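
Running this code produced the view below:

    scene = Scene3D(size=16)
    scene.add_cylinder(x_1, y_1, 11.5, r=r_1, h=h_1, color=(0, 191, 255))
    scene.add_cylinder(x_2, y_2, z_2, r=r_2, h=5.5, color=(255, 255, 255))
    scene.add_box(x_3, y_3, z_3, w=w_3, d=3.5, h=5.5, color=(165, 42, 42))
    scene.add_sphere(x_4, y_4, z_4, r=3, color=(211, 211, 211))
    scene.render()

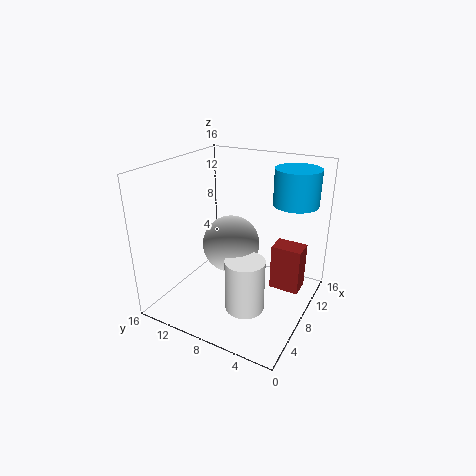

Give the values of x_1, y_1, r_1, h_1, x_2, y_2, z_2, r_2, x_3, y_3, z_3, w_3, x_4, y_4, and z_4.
x_1 = 12; y_1 = 3; r_1 = 2.5; h_1 = 4; x_2 = 4; y_2 = 5; z_2 = 2.5; r_2 = 2; x_3 = 10.5; y_3 = 1.5; z_3 = 1; w_3 = 2.5; x_4 = 6.5; y_4 = 8; z_4 = 8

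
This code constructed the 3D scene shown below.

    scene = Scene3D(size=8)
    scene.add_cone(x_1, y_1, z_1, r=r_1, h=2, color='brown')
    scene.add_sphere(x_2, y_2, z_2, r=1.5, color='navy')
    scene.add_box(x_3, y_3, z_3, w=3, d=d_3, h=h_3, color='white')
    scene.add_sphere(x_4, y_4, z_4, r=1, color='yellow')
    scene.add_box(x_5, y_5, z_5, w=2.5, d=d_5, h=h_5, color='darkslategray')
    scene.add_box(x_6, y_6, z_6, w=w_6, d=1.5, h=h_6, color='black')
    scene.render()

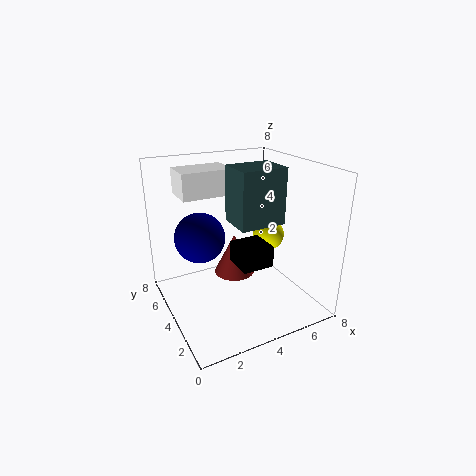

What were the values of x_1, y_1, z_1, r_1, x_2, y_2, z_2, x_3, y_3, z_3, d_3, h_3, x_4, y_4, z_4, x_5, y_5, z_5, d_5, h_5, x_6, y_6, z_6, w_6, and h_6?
x_1 = 3, y_1 = 2.5, z_1 = 3, r_1 = 1, x_2 = 2.5, y_2 = 6, z_2 = 3.5, x_3 = 1.5, y_3 = 5.5, z_3 = 6, d_3 = 2, h_3 = 1.5, x_4 = 7, y_4 = 5.5, z_4 = 3, x_5 = 3.5, y_5 = 2.5, z_5 = 5, d_5 = 2, h_5 = 3, x_6 = 2.5, y_6 = 0.5, z_6 = 4, w_6 = 1.5, h_6 = 1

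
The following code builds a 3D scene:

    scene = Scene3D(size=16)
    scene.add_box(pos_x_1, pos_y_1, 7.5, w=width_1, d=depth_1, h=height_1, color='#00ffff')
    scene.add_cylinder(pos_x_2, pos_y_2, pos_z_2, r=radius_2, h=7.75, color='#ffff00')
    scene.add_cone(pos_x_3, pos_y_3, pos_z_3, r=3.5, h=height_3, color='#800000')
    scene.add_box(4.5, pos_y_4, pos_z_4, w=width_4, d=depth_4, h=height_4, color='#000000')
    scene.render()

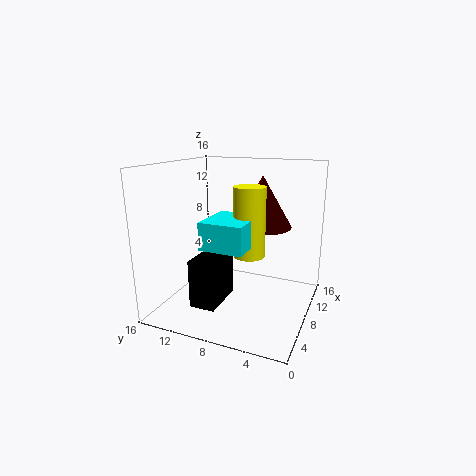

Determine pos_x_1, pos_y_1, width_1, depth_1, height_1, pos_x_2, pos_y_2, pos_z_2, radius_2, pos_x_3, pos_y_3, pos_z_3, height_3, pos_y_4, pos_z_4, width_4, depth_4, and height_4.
pos_x_1 = 4
pos_y_1 = 6
width_1 = 5.5
depth_1 = 4.75
height_1 = 3
pos_x_2 = 8.25
pos_y_2 = 6.75
pos_z_2 = 6
radius_2 = 1.75
pos_x_3 = 11.75
pos_y_3 = 6.5
pos_z_3 = 8.5
height_3 = 6
pos_y_4 = 9.5
pos_z_4 = 0.25
width_4 = 5.5
depth_4 = 3
height_4 = 5.5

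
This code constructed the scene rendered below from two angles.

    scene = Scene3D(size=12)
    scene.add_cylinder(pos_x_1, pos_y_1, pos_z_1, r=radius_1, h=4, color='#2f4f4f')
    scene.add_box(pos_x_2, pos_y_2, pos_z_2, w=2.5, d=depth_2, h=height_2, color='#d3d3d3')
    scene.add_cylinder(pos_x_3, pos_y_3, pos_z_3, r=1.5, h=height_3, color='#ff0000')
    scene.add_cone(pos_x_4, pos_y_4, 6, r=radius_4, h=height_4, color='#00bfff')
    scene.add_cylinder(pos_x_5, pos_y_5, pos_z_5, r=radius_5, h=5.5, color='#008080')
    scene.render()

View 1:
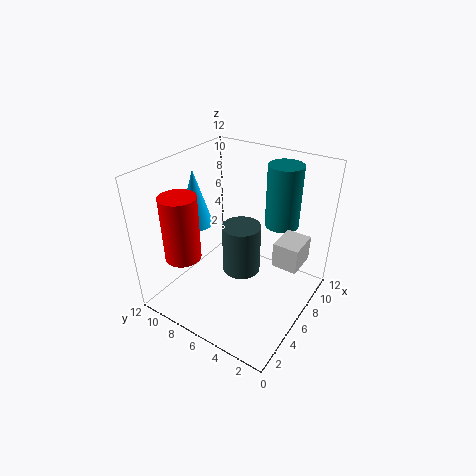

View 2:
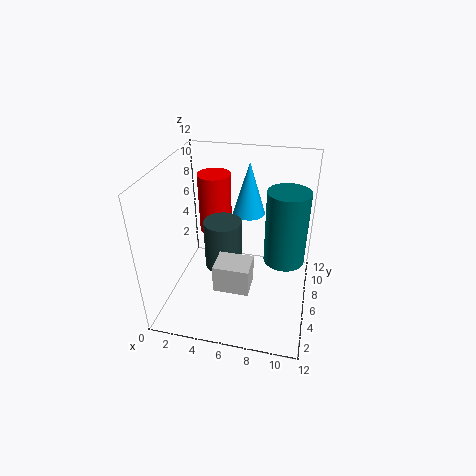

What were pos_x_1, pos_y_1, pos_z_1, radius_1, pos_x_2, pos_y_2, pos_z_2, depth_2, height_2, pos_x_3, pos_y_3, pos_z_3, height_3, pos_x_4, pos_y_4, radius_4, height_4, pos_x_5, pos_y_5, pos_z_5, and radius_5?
pos_x_1 = 5, pos_y_1 = 5, pos_z_1 = 4, radius_1 = 1.5, pos_x_2 = 5.5, pos_y_2 = 0.5, pos_z_2 = 5, depth_2 = 2, height_2 = 2, pos_x_3 = 3, pos_y_3 = 9.5, pos_z_3 = 4.5, height_3 = 5.5, pos_x_4 = 6, pos_y_4 = 10.5, radius_4 = 1.5, height_4 = 5, pos_x_5 = 10, pos_y_5 = 4, pos_z_5 = 6, radius_5 = 1.5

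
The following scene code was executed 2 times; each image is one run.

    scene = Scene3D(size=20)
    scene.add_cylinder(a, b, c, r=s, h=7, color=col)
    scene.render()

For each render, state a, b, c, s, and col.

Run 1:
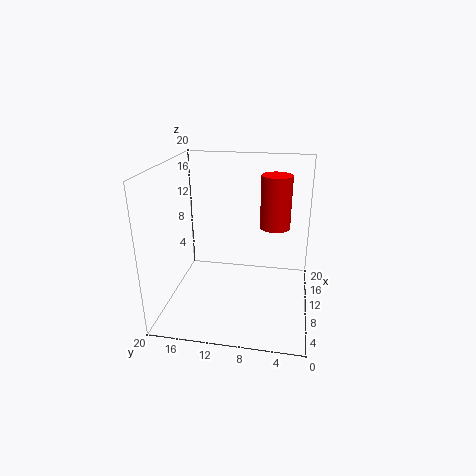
a = 10, b = 5, c = 12, s = 2, col = 'red'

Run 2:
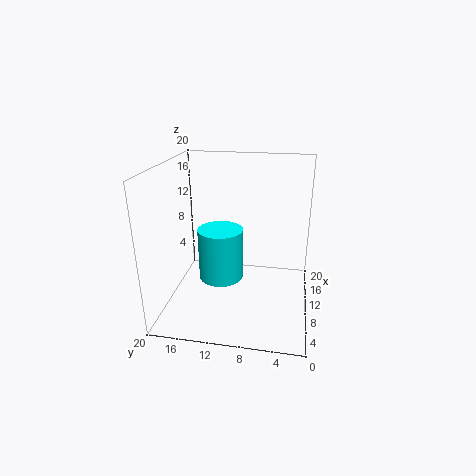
a = 8, b = 12, c = 5, s = 3, col = 'cyan'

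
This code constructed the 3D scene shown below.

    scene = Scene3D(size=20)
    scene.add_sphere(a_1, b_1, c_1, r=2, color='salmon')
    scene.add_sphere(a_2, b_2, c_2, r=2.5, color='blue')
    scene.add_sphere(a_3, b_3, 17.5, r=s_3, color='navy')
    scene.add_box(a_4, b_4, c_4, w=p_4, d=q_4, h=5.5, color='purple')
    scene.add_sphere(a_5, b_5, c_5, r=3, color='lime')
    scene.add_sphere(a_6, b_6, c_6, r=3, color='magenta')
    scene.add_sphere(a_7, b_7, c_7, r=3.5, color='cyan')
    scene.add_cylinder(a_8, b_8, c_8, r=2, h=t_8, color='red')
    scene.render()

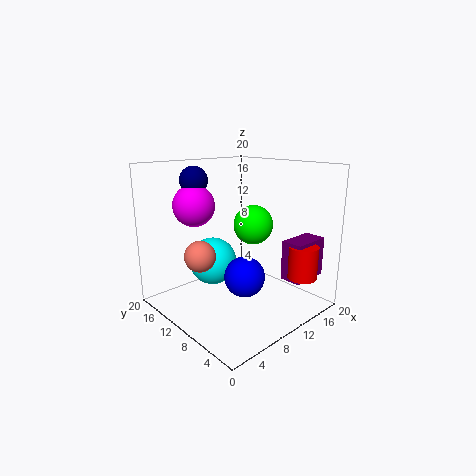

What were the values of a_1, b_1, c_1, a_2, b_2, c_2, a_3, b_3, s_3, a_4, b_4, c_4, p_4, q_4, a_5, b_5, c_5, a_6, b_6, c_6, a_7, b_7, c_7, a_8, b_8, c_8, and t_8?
a_1 = 3.5; b_1 = 10; c_1 = 9; a_2 = 6.5; b_2 = 5; c_2 = 7; a_3 = 7.5; b_3 = 16.5; s_3 = 2; a_4 = 13.5; b_4 = 2; c_4 = 4.5; p_4 = 5.5; q_4 = 3; a_5 = 15; b_5 = 12; c_5 = 10.5; a_6 = 7; b_6 = 16; c_6 = 14; a_7 = 9; b_7 = 14.5; c_7 = 5.5; a_8 = 15; b_8 = 2.5; c_8 = 5; t_8 = 4.5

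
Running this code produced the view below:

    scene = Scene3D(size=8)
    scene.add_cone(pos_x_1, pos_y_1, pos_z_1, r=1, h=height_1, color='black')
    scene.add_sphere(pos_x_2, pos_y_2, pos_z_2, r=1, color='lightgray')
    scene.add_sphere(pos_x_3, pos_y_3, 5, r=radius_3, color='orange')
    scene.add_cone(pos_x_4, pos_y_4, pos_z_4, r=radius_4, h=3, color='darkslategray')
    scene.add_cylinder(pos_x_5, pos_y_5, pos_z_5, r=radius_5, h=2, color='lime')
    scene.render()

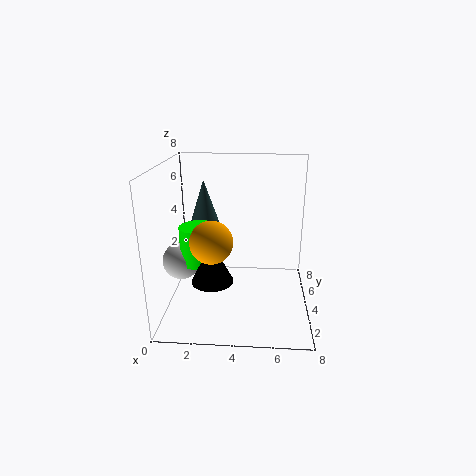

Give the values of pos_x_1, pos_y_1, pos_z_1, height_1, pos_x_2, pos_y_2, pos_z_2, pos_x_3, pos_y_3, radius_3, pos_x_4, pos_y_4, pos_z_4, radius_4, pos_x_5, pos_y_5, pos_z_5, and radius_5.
pos_x_1 = 3; pos_y_1 = 1; pos_z_1 = 3; height_1 = 2; pos_x_2 = 1; pos_y_2 = 3; pos_z_2 = 3; pos_x_3 = 3; pos_y_3 = 1; radius_3 = 1; pos_x_4 = 2; pos_y_4 = 5; pos_z_4 = 4; radius_4 = 1; pos_x_5 = 2; pos_y_5 = 3; pos_z_5 = 3; radius_5 = 1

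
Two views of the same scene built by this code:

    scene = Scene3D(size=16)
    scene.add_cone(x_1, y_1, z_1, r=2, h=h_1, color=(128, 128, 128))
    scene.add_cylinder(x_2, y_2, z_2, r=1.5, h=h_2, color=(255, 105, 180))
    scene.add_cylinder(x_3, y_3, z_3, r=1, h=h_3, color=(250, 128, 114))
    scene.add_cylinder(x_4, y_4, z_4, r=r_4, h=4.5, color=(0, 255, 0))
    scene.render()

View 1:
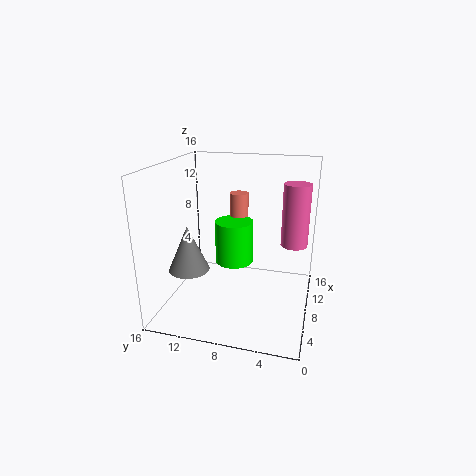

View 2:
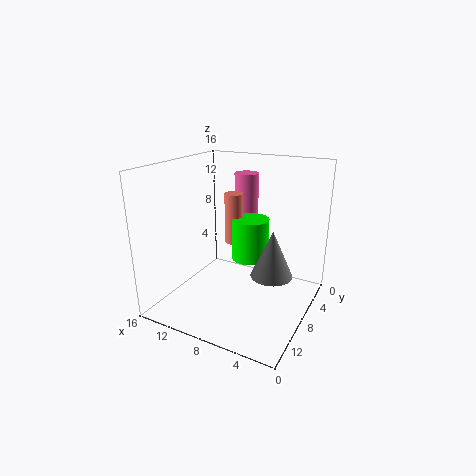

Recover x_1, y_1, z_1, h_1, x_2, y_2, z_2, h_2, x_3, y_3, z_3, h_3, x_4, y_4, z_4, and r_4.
x_1 = 2.5; y_1 = 11.5; z_1 = 6.5; h_1 = 4.5; x_2 = 10; y_2 = 2; z_2 = 7; h_2 = 7; x_3 = 8.5; y_3 = 8; z_3 = 7.5; h_3 = 5.5; x_4 = 6.5; y_4 = 8; z_4 = 6; r_4 = 2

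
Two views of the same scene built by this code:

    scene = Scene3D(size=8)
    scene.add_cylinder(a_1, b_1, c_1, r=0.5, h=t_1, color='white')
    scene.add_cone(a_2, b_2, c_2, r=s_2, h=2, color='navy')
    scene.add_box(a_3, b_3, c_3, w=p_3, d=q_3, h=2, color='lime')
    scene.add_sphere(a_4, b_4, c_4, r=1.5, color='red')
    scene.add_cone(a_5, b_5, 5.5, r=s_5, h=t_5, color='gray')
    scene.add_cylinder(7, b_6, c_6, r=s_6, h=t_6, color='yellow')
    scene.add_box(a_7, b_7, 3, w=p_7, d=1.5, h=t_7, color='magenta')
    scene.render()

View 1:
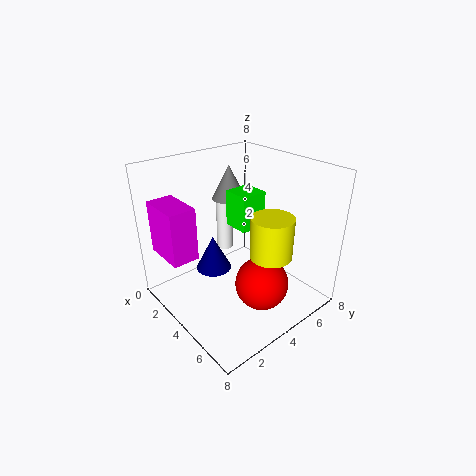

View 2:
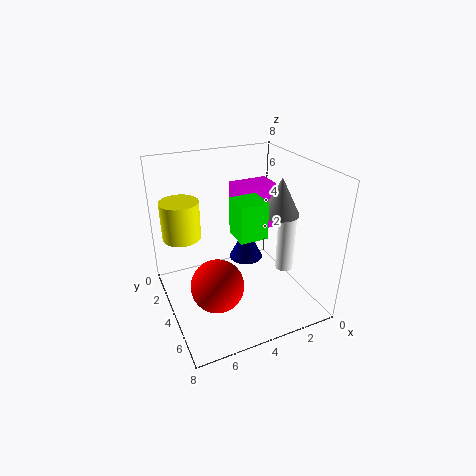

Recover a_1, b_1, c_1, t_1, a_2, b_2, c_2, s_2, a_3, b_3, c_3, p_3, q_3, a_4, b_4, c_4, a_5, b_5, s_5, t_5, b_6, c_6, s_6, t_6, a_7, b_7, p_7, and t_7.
a_1 = 1.5, b_1 = 5, c_1 = 2, t_1 = 3.5, a_2 = 3, b_2 = 3, c_2 = 2, s_2 = 1, a_3 = 3, b_3 = 4, c_3 = 4.5, p_3 = 1.5, q_3 = 1.5, a_4 = 5.5, b_4 = 4.5, c_4 = 1.5, a_5 = 2, b_5 = 5, s_5 = 1, t_5 = 2, b_6 = 3.5, c_6 = 4.5, s_6 = 1, t_6 = 2, a_7 = 0.5, b_7 = 0.5, p_7 = 2.5, t_7 = 3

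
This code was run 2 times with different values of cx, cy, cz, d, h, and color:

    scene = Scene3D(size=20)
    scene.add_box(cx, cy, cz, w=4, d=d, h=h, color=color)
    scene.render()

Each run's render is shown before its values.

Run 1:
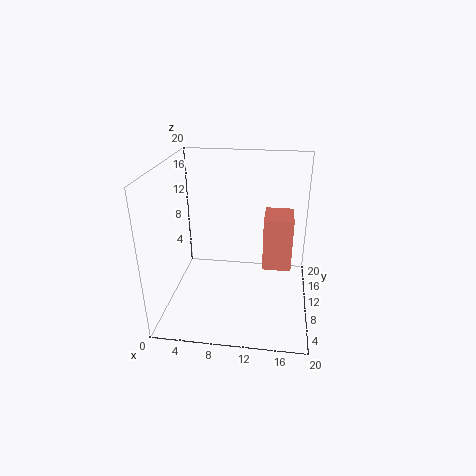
cx = 13.5
cy = 9.5
cz = 5.5
d = 5
h = 7.5
color = 'salmon'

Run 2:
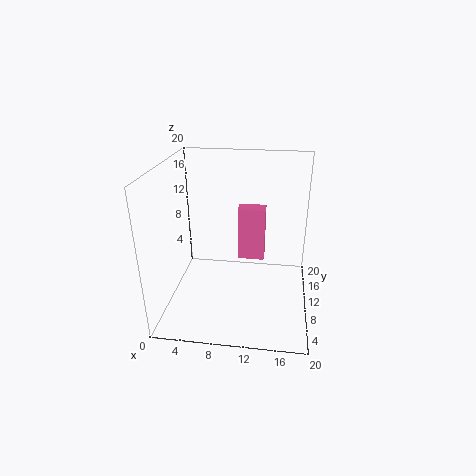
cx = 9.5
cy = 13
cz = 5
d = 2.5
h = 8
color = 'hotpink'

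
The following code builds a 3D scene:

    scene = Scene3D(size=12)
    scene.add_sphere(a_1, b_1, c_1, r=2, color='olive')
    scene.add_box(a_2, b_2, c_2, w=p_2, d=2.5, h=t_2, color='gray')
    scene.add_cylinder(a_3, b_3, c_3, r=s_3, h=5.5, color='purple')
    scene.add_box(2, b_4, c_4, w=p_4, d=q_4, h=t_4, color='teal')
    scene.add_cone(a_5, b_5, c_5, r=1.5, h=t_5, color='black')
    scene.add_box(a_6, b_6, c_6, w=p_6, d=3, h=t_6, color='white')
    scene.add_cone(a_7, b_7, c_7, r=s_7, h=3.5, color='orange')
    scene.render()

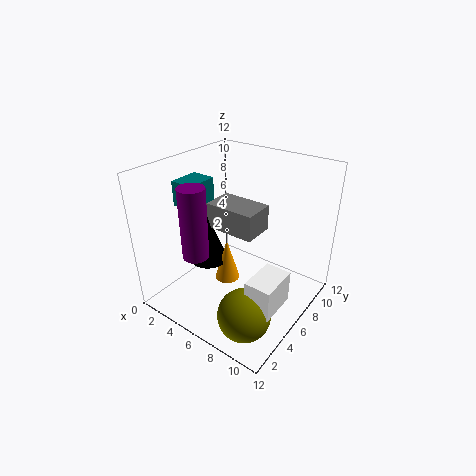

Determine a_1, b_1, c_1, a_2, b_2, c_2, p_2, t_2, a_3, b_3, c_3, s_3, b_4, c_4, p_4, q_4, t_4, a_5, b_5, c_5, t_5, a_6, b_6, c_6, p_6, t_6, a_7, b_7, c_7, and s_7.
a_1 = 9.5, b_1 = 2, c_1 = 2.5, a_2 = 4.5, b_2 = 4, c_2 = 7.5, p_2 = 4, t_2 = 2, a_3 = 5, b_3 = 2, c_3 = 6, s_3 = 1, b_4 = 3, c_4 = 9, p_4 = 2, q_4 = 2.5, t_4 = 2, a_5 = 4.5, b_5 = 4, c_5 = 4.5, t_5 = 4, a_6 = 9.5, b_6 = 2, c_6 = 3, p_6 = 2, t_6 = 2.5, a_7 = 6, b_7 = 4.5, c_7 = 3, s_7 = 1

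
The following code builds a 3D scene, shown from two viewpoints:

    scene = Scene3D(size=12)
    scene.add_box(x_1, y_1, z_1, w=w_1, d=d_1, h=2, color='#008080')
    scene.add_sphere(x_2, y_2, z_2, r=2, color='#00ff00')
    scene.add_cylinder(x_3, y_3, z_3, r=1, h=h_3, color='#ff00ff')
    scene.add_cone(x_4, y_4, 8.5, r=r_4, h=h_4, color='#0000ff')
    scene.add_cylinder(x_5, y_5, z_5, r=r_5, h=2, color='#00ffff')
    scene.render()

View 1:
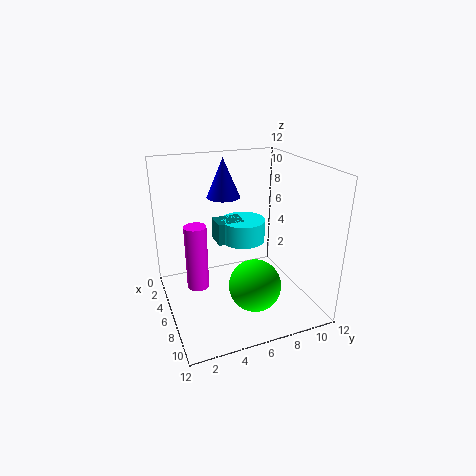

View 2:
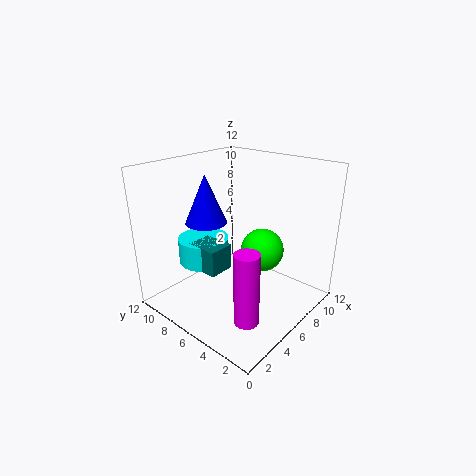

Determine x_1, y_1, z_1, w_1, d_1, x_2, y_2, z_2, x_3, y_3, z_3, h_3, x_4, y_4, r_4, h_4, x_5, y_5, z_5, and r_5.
x_1 = 2; y_1 = 5; z_1 = 4.5; w_1 = 2; d_1 = 2.5; x_2 = 9.5; y_2 = 6; z_2 = 3.5; x_3 = 3.5; y_3 = 3; z_3 = 0.5; h_3 = 6; x_4 = 2.5; y_4 = 6; r_4 = 1.5; h_4 = 3.5; x_5 = 3.5; y_5 = 7.5; z_5 = 4.5; r_5 = 2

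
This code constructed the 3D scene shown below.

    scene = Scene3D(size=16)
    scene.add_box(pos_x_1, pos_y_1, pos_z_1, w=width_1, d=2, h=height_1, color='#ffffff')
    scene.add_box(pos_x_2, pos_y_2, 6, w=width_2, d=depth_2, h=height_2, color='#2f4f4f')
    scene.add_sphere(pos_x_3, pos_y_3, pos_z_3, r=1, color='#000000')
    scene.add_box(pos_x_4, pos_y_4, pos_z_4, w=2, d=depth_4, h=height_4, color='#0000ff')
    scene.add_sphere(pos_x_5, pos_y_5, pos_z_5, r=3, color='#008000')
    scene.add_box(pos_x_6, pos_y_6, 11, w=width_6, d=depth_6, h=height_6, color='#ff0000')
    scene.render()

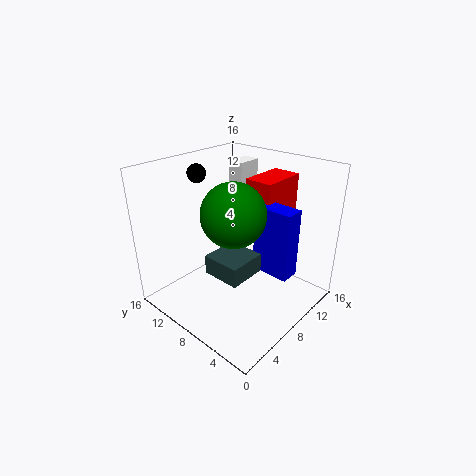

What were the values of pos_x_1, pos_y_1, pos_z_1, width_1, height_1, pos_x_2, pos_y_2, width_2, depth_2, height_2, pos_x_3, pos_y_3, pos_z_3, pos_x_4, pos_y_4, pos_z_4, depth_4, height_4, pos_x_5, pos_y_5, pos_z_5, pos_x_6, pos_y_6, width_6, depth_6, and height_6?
pos_x_1 = 12; pos_y_1 = 11; pos_z_1 = 12; width_1 = 3; height_1 = 3; pos_x_2 = 3; pos_y_2 = 4; width_2 = 4; depth_2 = 4; height_2 = 2; pos_x_3 = 6; pos_y_3 = 12; pos_z_3 = 15; pos_x_4 = 7; pos_y_4 = 1; pos_z_4 = 6; depth_4 = 4; height_4 = 7; pos_x_5 = 4; pos_y_5 = 5; pos_z_5 = 13; pos_x_6 = 8; pos_y_6 = 4; width_6 = 5; depth_6 = 3; height_6 = 4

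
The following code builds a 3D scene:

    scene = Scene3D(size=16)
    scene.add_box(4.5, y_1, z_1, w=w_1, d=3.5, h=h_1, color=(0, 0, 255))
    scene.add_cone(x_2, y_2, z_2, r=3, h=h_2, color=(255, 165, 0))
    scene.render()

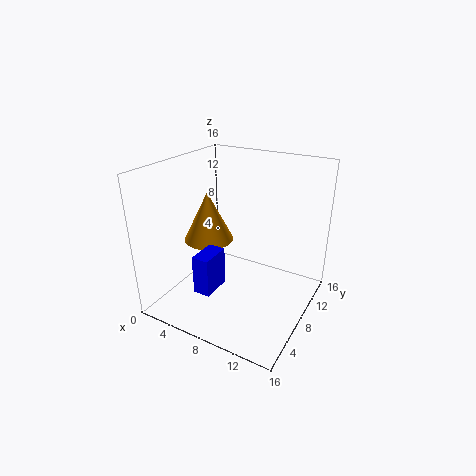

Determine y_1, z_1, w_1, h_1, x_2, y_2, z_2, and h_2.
y_1 = 4
z_1 = 2
w_1 = 2
h_1 = 4.5
x_2 = 3
y_2 = 9.5
z_2 = 6
h_2 = 6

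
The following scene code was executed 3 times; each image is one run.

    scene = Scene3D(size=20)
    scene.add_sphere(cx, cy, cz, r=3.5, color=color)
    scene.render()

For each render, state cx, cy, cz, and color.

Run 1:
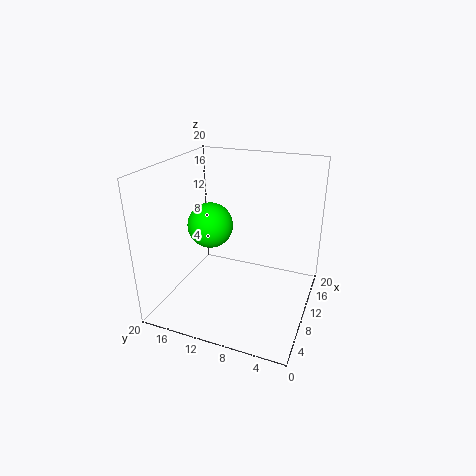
cx = 13.5; cy = 16; cz = 9.5; color = 'lime'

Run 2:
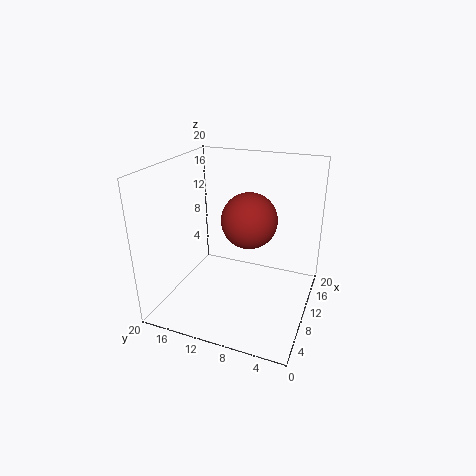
cx = 7.5; cy = 7.5; cz = 14; color = 'brown'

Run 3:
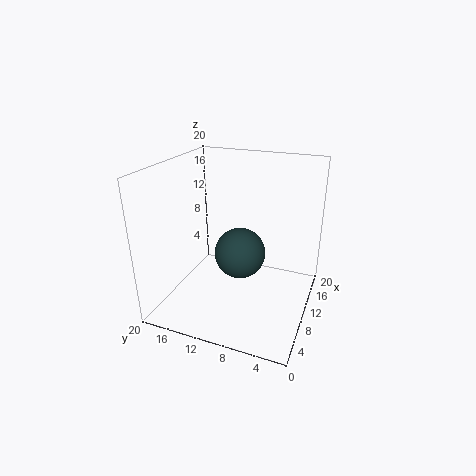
cx = 9.5; cy = 9.5; cz = 8; color = 'darkslategray'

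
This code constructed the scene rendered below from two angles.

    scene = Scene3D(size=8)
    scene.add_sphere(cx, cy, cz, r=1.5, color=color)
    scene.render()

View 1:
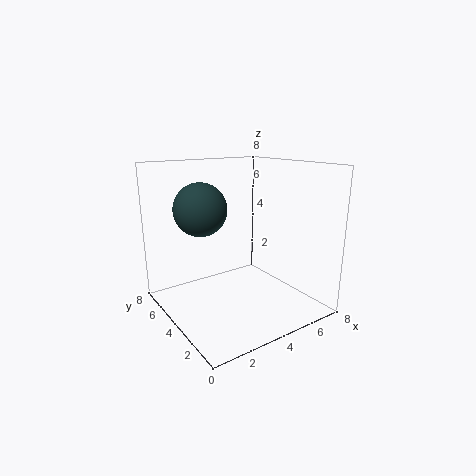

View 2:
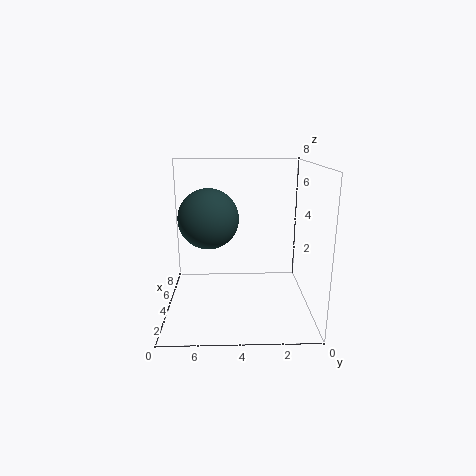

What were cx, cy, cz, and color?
cx = 2.5
cy = 5.5
cz = 5.5
color = 'darkslategray'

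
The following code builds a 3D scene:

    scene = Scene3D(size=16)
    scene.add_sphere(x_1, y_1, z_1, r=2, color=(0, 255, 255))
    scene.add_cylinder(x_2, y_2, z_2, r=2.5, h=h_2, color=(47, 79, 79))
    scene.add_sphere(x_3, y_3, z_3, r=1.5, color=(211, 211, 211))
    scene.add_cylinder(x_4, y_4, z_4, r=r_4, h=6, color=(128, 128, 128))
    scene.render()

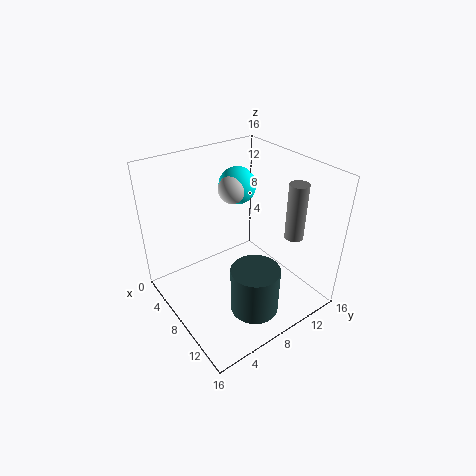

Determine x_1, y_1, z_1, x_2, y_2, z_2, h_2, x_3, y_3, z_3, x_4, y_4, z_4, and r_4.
x_1 = 6.5, y_1 = 9, z_1 = 13.5, x_2 = 13, y_2 = 6.5, z_2 = 2.5, h_2 = 5, x_3 = 7, y_3 = 8, z_3 = 13.5, x_4 = 12.5, y_4 = 12, z_4 = 9, r_4 = 1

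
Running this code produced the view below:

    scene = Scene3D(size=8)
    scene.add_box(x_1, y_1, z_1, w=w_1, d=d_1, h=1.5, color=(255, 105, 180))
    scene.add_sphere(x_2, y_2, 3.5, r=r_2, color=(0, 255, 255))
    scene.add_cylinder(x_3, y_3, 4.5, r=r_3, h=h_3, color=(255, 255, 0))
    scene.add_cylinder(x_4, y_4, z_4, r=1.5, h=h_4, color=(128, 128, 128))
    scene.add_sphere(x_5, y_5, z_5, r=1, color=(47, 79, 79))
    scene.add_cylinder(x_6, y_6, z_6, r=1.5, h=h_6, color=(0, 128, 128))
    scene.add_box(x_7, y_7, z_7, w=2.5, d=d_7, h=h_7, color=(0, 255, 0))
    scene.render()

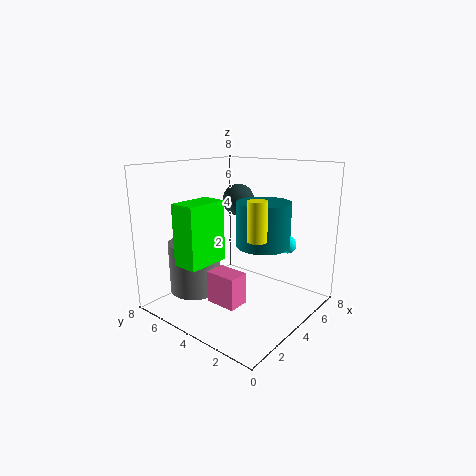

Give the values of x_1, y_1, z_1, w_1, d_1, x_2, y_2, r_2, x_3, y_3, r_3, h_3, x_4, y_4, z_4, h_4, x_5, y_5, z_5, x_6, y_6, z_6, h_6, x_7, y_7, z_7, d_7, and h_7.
x_1 = 0.5
y_1 = 1.5
z_1 = 2
w_1 = 1
d_1 = 1.5
x_2 = 6
y_2 = 2
r_2 = 0.5
x_3 = 3
y_3 = 2
r_3 = 0.5
h_3 = 2
x_4 = 3
y_4 = 6.5
z_4 = 0.5
h_4 = 3
x_5 = 6.5
y_5 = 6
z_5 = 5.5
x_6 = 5
y_6 = 3
z_6 = 3.5
h_6 = 2.5
x_7 = 1.5
y_7 = 5
z_7 = 2.5
d_7 = 1.5
h_7 = 3.5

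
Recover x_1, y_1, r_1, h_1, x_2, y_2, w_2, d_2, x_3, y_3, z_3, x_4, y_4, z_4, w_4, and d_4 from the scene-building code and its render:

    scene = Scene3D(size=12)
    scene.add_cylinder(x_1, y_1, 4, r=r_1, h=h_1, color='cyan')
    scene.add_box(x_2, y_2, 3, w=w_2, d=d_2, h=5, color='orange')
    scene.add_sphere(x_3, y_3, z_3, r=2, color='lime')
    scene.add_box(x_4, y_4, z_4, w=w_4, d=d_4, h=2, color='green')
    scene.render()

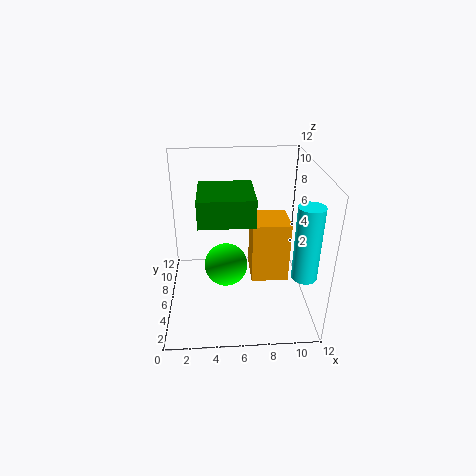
x_1 = 11
y_1 = 3
r_1 = 1
h_1 = 6
x_2 = 7
y_2 = 4
w_2 = 3
d_2 = 3
x_3 = 5
y_3 = 8
z_3 = 2
x_4 = 3
y_4 = 2
z_4 = 9
w_4 = 4
d_4 = 4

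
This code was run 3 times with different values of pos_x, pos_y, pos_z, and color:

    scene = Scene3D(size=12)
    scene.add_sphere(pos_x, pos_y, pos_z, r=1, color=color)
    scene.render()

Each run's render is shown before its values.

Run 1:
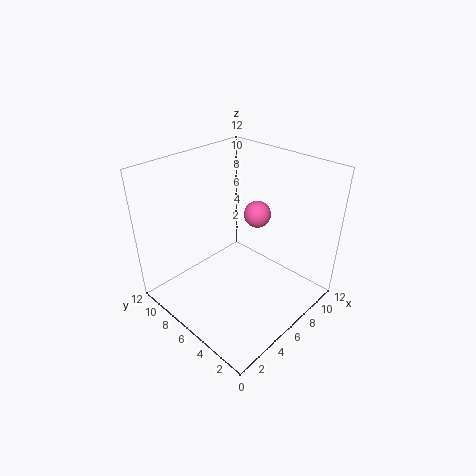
pos_x = 6; pos_y = 4; pos_z = 9; color = 'hotpink'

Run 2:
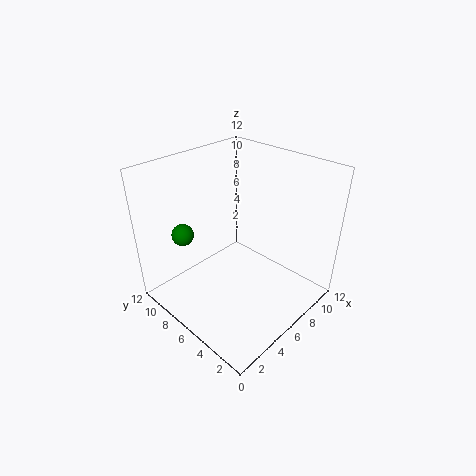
pos_x = 4; pos_y = 11; pos_z = 5; color = 'green'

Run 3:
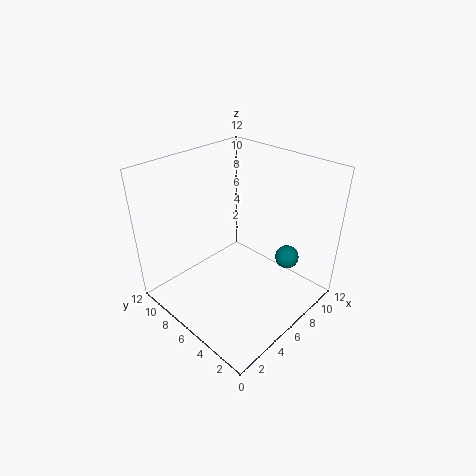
pos_x = 9; pos_y = 3; pos_z = 4; color = 'teal'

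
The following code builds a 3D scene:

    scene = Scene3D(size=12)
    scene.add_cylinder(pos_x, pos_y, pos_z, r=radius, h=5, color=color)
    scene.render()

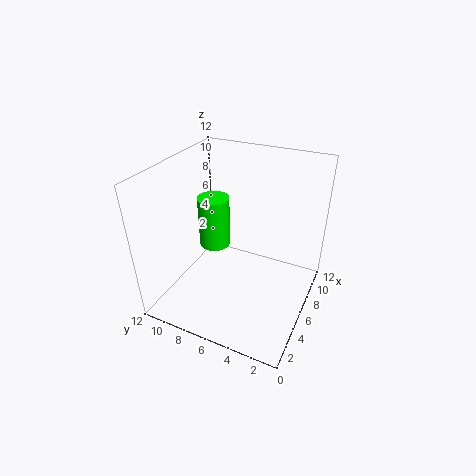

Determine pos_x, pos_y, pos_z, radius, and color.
pos_x = 9, pos_y = 10, pos_z = 2.5, radius = 1.5, color = 'lime'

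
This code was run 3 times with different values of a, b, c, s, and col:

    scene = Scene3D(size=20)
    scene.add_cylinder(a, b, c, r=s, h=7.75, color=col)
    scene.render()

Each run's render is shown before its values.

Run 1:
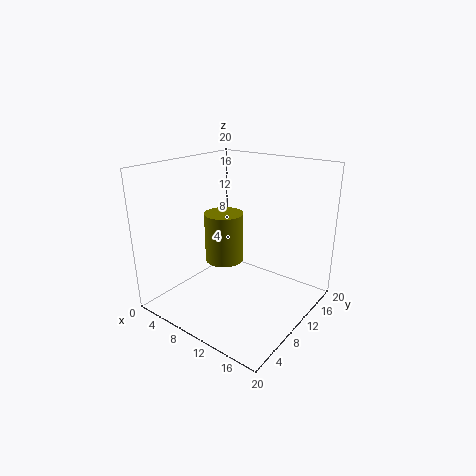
a = 5, b = 13, c = 4, s = 3, col = 'olive'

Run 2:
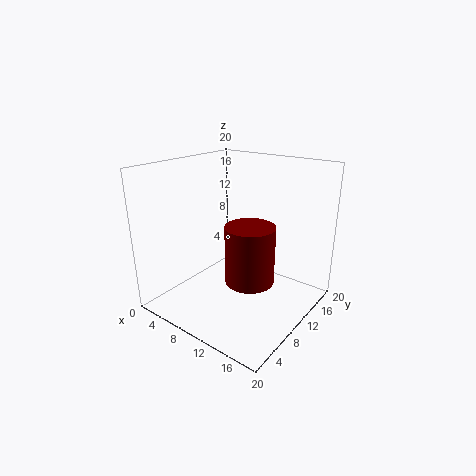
a = 13.25, b = 8.25, c = 5.25, s = 3.25, col = 'maroon'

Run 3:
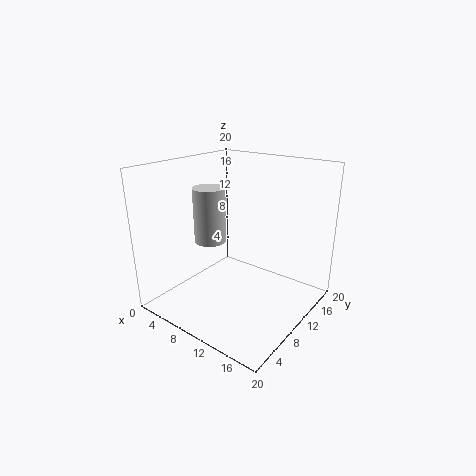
a = 6, b = 8.75, c = 9, s = 2.25, col = 'lightgray'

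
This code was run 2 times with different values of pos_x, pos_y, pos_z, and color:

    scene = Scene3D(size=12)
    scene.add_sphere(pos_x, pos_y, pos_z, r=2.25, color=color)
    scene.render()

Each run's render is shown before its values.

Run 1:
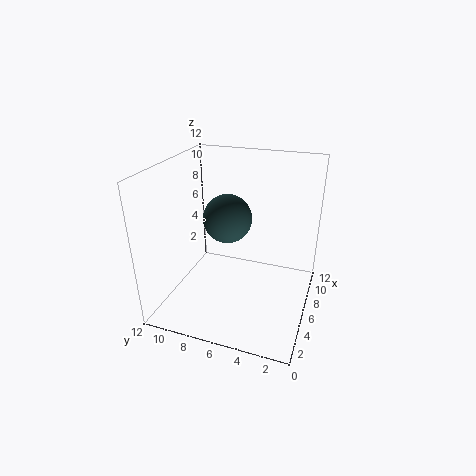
pos_x = 8.75; pos_y = 8; pos_z = 6.25; color = 'darkslategray'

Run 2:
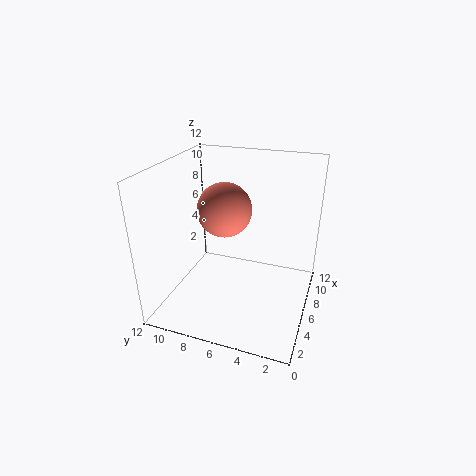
pos_x = 6.25; pos_y = 7.25; pos_z = 8.25; color = 'salmon'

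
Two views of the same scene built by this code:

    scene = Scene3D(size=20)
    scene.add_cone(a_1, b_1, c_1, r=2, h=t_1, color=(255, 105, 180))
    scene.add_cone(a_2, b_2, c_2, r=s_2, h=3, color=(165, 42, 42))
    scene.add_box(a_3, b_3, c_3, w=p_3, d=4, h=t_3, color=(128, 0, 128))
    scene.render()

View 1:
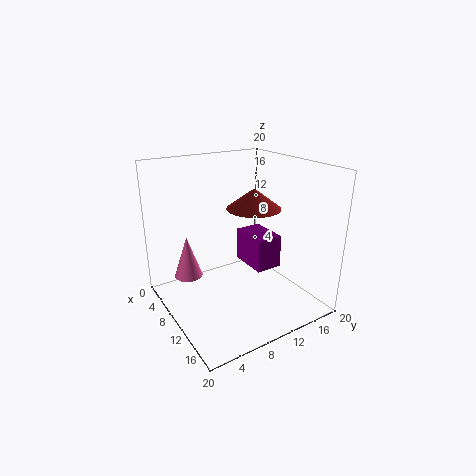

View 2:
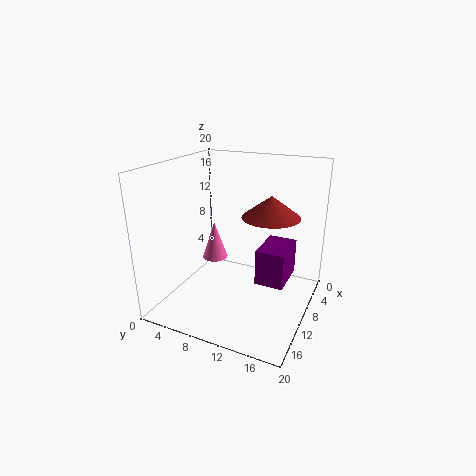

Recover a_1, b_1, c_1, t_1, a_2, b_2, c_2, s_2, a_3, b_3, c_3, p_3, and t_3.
a_1 = 6; b_1 = 4; c_1 = 4; t_1 = 6; a_2 = 8; b_2 = 14; c_2 = 13; s_2 = 4; a_3 = 5; b_3 = 13; c_3 = 4; p_3 = 6; t_3 = 5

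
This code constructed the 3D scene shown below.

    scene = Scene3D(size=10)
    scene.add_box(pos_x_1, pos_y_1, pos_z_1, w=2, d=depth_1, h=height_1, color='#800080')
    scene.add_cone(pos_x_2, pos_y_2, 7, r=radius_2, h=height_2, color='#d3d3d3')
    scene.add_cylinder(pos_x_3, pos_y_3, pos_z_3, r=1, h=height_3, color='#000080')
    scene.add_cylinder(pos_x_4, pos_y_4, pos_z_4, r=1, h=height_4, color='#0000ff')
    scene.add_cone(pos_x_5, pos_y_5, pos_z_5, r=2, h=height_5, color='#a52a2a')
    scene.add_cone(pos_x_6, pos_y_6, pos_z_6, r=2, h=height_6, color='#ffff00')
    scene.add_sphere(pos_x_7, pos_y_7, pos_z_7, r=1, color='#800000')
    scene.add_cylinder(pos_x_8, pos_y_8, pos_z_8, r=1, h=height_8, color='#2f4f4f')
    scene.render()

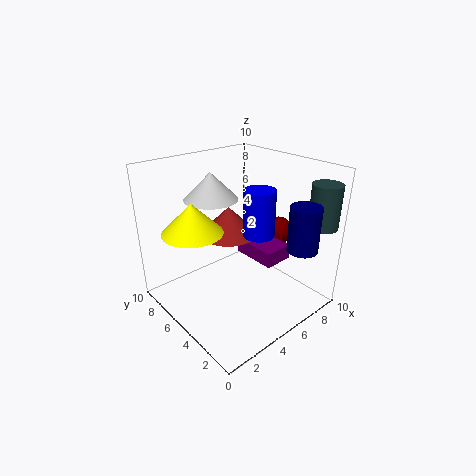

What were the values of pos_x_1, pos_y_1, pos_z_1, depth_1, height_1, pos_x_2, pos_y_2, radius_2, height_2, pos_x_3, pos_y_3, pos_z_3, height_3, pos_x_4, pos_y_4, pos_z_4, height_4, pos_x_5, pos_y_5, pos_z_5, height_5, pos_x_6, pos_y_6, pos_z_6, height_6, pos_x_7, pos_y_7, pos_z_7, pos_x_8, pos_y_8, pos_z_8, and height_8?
pos_x_1 = 5; pos_y_1 = 2; pos_z_1 = 4; depth_1 = 3; height_1 = 1; pos_x_2 = 5; pos_y_2 = 8; radius_2 = 2; height_2 = 2; pos_x_3 = 7; pos_y_3 = 1; pos_z_3 = 5; height_3 = 3; pos_x_4 = 5; pos_y_4 = 3; pos_z_4 = 6; height_4 = 3; pos_x_5 = 5; pos_y_5 = 6; pos_z_5 = 5; height_5 = 2; pos_x_6 = 2; pos_y_6 = 6; pos_z_6 = 6; height_6 = 2; pos_x_7 = 8; pos_y_7 = 4; pos_z_7 = 5; pos_x_8 = 9; pos_y_8 = 1; pos_z_8 = 6; height_8 = 3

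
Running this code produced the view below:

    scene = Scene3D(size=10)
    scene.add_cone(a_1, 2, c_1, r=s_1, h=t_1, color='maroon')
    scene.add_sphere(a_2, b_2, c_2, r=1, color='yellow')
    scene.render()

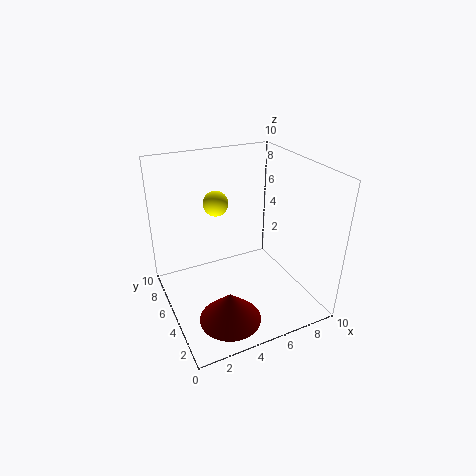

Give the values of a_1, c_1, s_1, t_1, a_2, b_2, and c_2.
a_1 = 3, c_1 = 1, s_1 = 2, t_1 = 2, a_2 = 5, b_2 = 9, c_2 = 6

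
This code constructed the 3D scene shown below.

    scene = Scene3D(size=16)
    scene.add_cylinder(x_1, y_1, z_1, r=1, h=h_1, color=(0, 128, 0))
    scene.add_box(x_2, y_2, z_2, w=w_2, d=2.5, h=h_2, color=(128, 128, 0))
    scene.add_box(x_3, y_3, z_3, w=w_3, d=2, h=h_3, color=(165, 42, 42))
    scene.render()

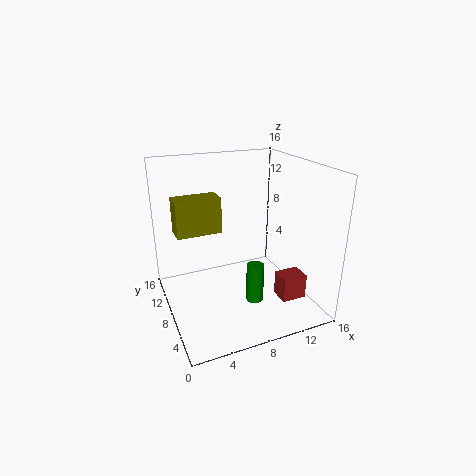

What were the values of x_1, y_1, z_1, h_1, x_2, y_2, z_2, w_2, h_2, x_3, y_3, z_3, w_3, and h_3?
x_1 = 9.5, y_1 = 6.5, z_1 = 0.5, h_1 = 4.5, x_2 = 1.5, y_2 = 9, z_2 = 8.5, w_2 = 5, h_2 = 4, x_3 = 10, y_3 = 1, z_3 = 3.5, w_3 = 2.5, h_3 = 2.5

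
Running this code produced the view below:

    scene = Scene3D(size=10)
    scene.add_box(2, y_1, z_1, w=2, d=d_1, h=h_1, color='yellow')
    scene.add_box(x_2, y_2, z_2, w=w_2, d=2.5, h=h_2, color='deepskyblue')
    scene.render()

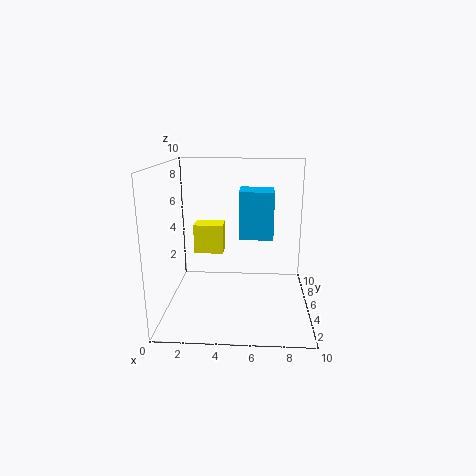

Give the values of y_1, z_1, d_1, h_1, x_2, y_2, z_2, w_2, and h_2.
y_1 = 4.5; z_1 = 4; d_1 = 1.5; h_1 = 2; x_2 = 5; y_2 = 6; z_2 = 4.5; w_2 = 2.5; h_2 = 3.5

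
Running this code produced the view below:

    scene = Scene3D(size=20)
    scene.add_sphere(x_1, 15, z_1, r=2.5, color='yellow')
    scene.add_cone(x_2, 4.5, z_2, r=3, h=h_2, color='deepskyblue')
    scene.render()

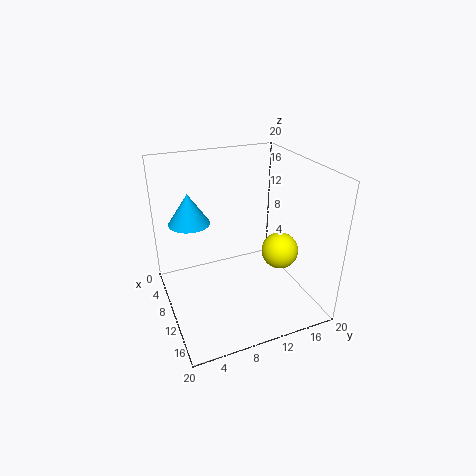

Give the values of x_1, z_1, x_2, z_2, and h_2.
x_1 = 13, z_1 = 8.5, x_2 = 5, z_2 = 11, h_2 = 4.5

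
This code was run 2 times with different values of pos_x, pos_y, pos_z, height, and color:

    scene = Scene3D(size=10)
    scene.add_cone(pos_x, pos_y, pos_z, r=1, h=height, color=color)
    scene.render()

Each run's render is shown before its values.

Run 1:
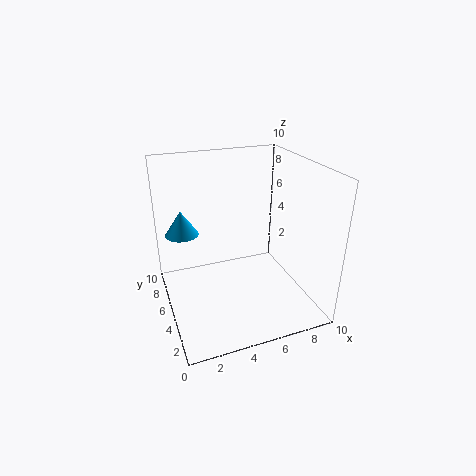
pos_x = 1
pos_y = 4
pos_z = 6.5
height = 1.5
color = 'deepskyblue'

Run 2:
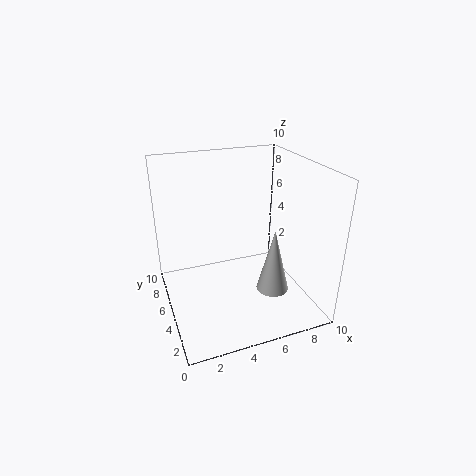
pos_x = 6
pos_y = 1.5
pos_z = 3
height = 4
color = 'lightgray'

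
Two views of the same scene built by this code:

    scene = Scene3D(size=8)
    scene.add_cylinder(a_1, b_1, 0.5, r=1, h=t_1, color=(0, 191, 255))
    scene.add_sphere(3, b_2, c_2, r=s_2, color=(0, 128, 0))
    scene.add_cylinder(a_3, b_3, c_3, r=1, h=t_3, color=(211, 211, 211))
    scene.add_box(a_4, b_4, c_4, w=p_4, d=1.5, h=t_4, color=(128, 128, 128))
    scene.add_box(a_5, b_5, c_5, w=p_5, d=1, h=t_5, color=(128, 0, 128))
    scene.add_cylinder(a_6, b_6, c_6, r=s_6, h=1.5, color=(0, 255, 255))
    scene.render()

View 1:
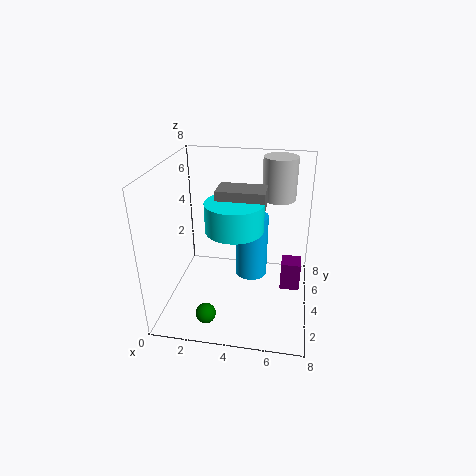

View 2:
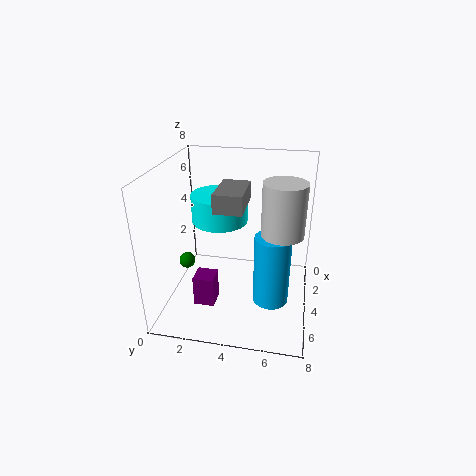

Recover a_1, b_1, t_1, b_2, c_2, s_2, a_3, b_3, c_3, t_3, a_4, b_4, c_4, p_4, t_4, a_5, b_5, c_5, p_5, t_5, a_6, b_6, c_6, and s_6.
a_1 = 4.5; b_1 = 6; t_1 = 4; b_2 = 0.5; c_2 = 1.5; s_2 = 0.5; a_3 = 6; b_3 = 6.5; c_3 = 5.5; t_3 = 2.5; a_4 = 3; b_4 = 3; c_4 = 6; p_4 = 2.5; t_4 = 1; a_5 = 6.5; b_5 = 2.5; c_5 = 2; p_5 = 1; t_5 = 1.5; a_6 = 4; b_6 = 3; c_6 = 5; s_6 = 1.5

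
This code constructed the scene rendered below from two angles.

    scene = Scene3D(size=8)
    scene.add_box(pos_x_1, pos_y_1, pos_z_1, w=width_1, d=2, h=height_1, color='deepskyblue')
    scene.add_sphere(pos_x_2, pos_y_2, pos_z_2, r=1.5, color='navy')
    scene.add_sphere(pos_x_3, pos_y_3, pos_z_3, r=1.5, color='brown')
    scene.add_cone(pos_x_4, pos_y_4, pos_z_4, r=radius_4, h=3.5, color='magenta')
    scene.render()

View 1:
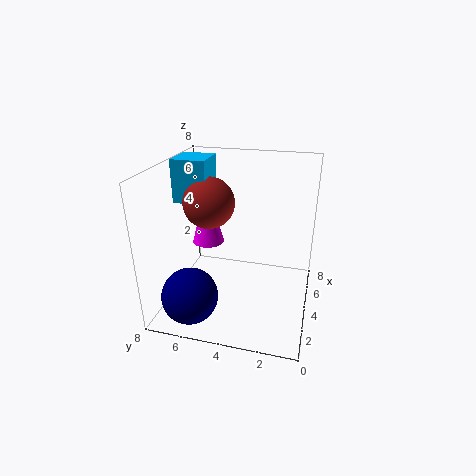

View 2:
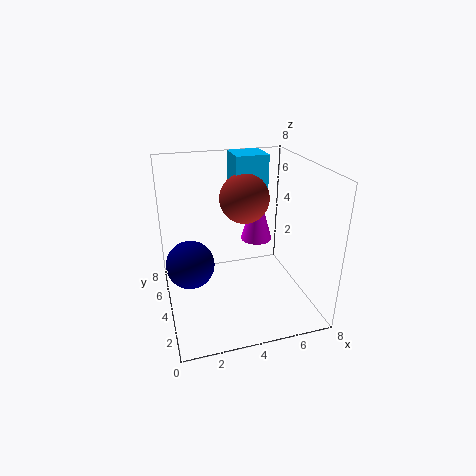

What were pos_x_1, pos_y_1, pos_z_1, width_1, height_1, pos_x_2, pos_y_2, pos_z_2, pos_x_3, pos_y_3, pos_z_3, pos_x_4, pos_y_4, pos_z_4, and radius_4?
pos_x_1 = 4.5
pos_y_1 = 6
pos_z_1 = 5.5
width_1 = 2
height_1 = 2.5
pos_x_2 = 1.5
pos_y_2 = 6
pos_z_2 = 1.5
pos_x_3 = 5
pos_y_3 = 6
pos_z_3 = 5.5
pos_x_4 = 6
pos_y_4 = 6.5
pos_z_4 = 2.5
radius_4 = 1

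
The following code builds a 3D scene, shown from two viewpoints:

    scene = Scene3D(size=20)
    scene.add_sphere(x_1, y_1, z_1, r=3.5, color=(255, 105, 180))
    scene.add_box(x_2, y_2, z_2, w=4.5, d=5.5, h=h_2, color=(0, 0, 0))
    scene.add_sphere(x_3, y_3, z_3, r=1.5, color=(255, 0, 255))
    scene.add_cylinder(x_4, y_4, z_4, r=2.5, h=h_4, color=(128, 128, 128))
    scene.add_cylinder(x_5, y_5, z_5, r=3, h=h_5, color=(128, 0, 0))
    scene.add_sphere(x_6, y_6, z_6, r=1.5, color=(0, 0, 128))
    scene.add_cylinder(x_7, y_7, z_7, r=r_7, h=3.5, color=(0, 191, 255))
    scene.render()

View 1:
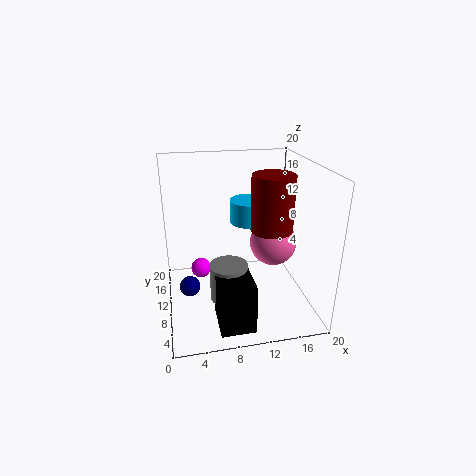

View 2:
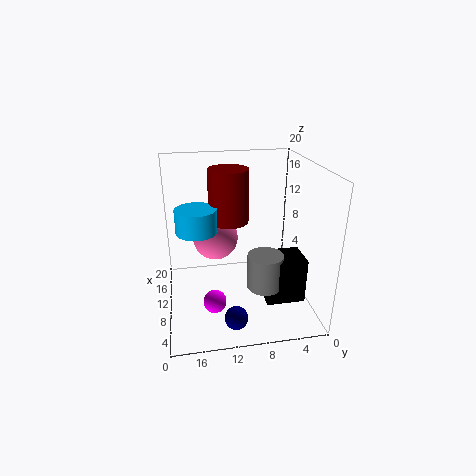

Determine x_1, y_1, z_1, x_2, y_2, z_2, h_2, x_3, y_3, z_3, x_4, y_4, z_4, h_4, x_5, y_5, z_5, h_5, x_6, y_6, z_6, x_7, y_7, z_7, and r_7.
x_1 = 16, y_1 = 12.5, z_1 = 7.5, x_2 = 6, y_2 = 1, z_2 = 1, h_2 = 6.5, x_3 = 5, y_3 = 14, z_3 = 3.5, x_4 = 8, y_4 = 6.5, z_4 = 3, h_4 = 5, x_5 = 15, y_5 = 10.5, z_5 = 10.5, h_5 = 8, x_6 = 3, y_6 = 11.5, z_6 = 2, x_7 = 13, y_7 = 15.5, z_7 = 10, r_7 = 3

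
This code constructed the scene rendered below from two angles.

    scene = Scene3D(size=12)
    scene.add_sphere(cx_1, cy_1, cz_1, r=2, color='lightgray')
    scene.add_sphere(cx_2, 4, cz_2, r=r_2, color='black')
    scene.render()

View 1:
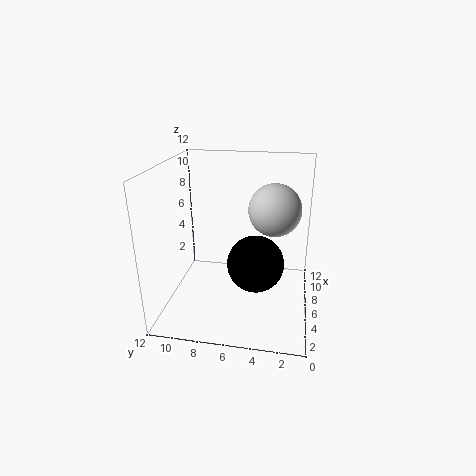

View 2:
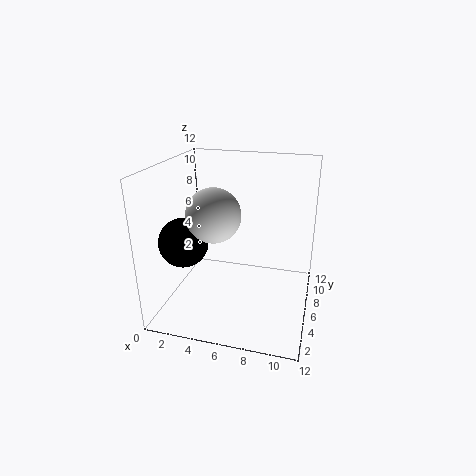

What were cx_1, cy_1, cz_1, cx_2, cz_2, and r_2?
cx_1 = 5, cy_1 = 3, cz_1 = 9, cx_2 = 2, cz_2 = 6, r_2 = 2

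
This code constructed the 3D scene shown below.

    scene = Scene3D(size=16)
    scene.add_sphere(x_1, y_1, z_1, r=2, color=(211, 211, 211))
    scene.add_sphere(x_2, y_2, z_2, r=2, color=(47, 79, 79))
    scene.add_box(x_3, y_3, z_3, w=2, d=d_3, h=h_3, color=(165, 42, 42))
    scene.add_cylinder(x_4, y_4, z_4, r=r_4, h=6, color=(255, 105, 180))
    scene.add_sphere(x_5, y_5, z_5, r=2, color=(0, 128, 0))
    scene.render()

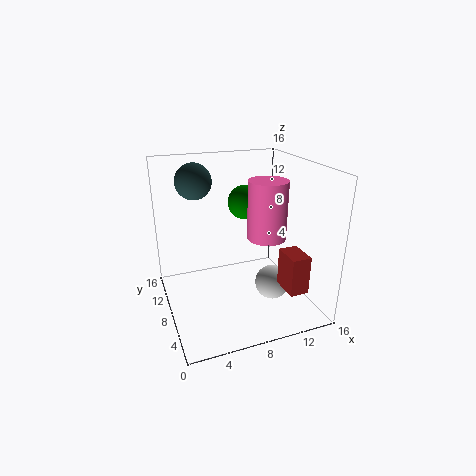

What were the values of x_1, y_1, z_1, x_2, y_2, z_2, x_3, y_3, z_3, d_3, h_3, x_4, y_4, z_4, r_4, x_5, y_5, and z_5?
x_1 = 12
y_1 = 7
z_1 = 2
x_2 = 4
y_2 = 11
z_2 = 14
x_3 = 11
y_3 = 1
z_3 = 4
d_3 = 3
h_3 = 4
x_4 = 10
y_4 = 5
z_4 = 9
r_4 = 2
x_5 = 10
y_5 = 11
z_5 = 11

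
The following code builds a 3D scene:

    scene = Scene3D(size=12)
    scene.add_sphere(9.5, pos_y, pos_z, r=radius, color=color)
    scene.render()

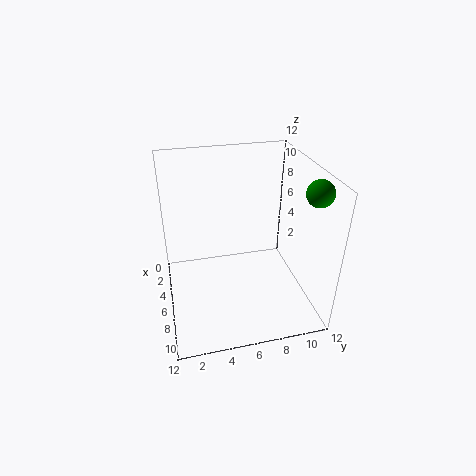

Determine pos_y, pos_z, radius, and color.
pos_y = 11
pos_z = 11
radius = 1
color = 'green'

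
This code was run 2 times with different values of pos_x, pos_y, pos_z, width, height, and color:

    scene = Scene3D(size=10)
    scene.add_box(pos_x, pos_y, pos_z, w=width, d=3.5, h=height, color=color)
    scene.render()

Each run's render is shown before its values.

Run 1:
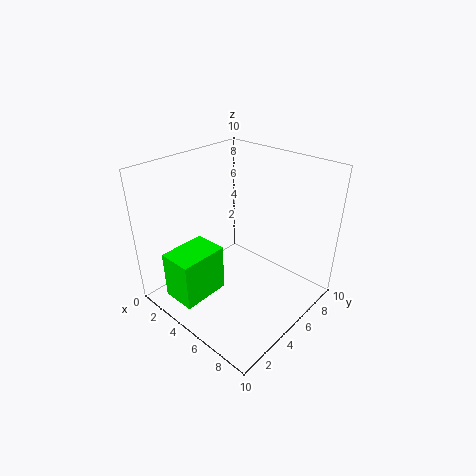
pos_x = 1.5; pos_y = 1; pos_z = 0.5; width = 2.5; height = 3.5; color = 'lime'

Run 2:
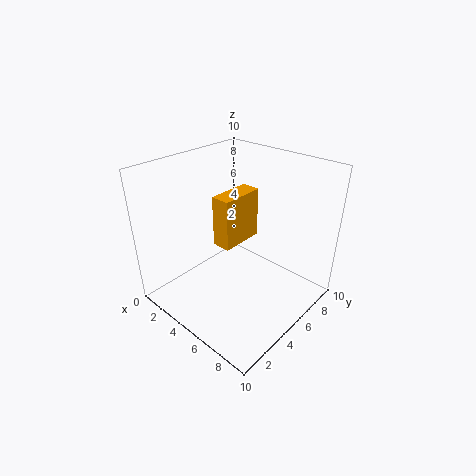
pos_x = 2; pos_y = 5.5; pos_z = 3; width = 1.5; height = 4; color = 'orange'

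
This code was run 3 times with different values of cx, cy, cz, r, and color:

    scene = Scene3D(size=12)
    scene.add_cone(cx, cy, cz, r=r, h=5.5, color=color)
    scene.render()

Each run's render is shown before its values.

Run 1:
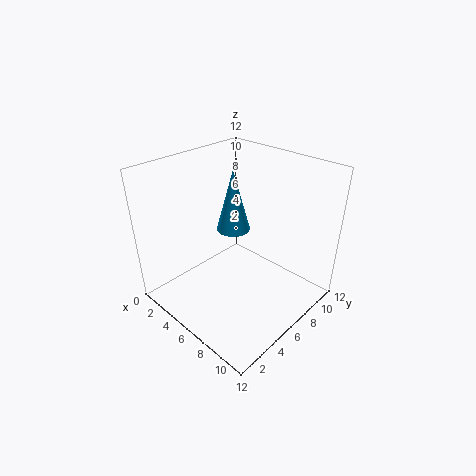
cx = 4; cy = 7.5; cz = 5.5; r = 1.5; color = 'deepskyblue'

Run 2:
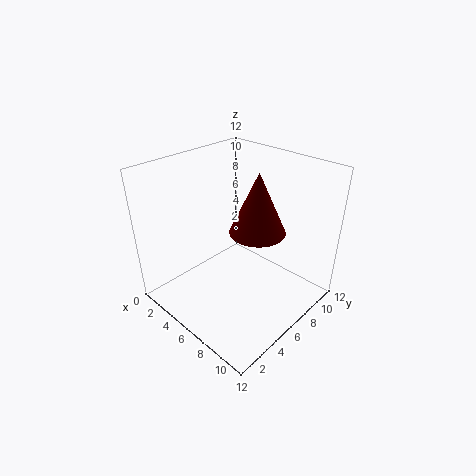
cx = 6; cy = 8.5; cz = 5.5; r = 2.5; color = 'maroon'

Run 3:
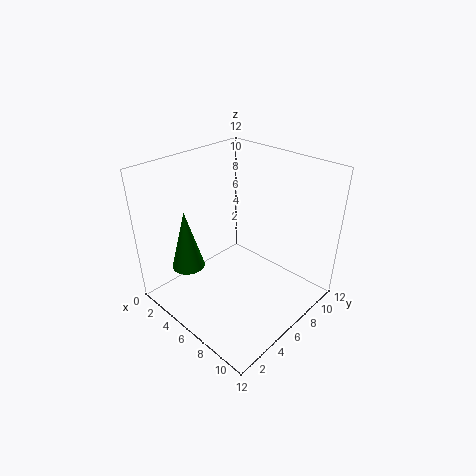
cx = 1.5; cy = 4; cz = 2; r = 1.5; color = 'green'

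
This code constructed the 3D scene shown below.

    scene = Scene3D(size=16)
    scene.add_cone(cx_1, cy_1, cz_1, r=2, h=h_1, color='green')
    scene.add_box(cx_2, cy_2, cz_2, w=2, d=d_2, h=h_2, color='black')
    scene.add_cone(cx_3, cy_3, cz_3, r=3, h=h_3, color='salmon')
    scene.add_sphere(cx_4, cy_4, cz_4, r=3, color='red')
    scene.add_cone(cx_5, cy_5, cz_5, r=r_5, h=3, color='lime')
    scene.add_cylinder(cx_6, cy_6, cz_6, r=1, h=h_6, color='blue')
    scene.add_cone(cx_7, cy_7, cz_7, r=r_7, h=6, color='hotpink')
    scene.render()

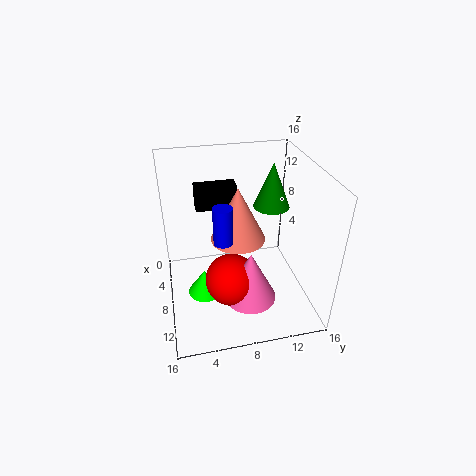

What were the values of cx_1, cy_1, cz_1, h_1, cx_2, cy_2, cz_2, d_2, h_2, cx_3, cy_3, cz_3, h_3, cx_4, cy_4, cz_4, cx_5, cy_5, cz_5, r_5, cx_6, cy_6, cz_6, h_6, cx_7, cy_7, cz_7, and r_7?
cx_1 = 7, cy_1 = 12, cz_1 = 11, h_1 = 5, cx_2 = 1, cy_2 = 4, cz_2 = 9, d_2 = 5, h_2 = 3, cx_3 = 8, cy_3 = 8, cz_3 = 8, h_3 = 6, cx_4 = 9, cy_4 = 7, cz_4 = 3, cx_5 = 8, cy_5 = 4, cz_5 = 1, r_5 = 2, cx_6 = 10, cy_6 = 6, cz_6 = 9, h_6 = 4, cx_7 = 10, cy_7 = 9, cz_7 = 1, r_7 = 3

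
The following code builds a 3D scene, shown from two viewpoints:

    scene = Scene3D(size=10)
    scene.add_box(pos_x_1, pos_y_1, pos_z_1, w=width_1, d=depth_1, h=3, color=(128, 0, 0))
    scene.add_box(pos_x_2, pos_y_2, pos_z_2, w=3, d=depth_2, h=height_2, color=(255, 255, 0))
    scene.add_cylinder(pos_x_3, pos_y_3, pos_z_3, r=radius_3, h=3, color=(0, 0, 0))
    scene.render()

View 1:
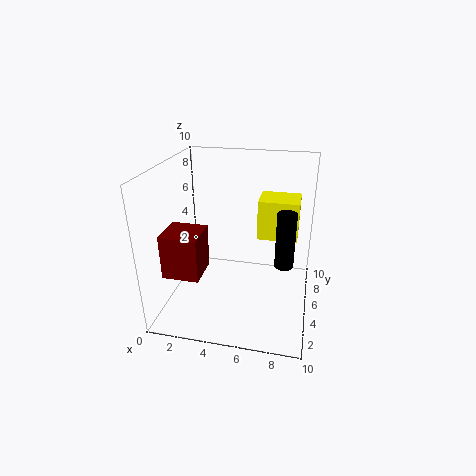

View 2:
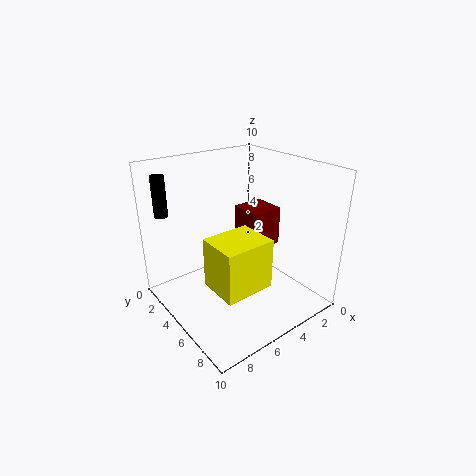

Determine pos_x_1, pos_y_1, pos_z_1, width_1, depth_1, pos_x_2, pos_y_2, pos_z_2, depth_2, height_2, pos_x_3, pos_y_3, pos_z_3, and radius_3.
pos_x_1 = 0.5
pos_y_1 = 2
pos_z_1 = 3
width_1 = 2.5
depth_1 = 2.5
pos_x_2 = 6
pos_y_2 = 7
pos_z_2 = 4
depth_2 = 2.5
height_2 = 3
pos_x_3 = 8.5
pos_y_3 = 0.5
pos_z_3 = 6
radius_3 = 0.5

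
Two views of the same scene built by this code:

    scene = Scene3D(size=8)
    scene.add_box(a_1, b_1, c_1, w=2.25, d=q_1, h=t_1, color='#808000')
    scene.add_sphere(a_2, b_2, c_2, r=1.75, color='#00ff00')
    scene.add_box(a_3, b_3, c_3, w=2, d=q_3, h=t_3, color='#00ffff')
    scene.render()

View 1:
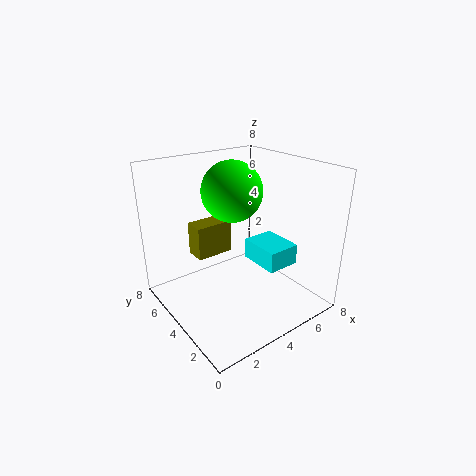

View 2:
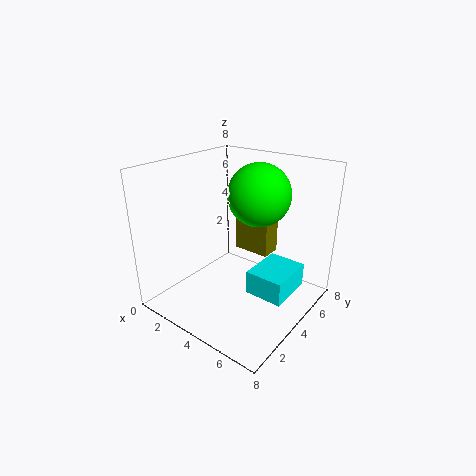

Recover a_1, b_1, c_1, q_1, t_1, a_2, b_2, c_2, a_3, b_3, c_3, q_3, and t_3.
a_1 = 2.5; b_1 = 5.75; c_1 = 2.25; q_1 = 1.25; t_1 = 2; a_2 = 4.5; b_2 = 5.25; c_2 = 6.25; a_3 = 5.5; b_3 = 2.75; c_3 = 1.75; q_3 = 2.5; t_3 = 1.25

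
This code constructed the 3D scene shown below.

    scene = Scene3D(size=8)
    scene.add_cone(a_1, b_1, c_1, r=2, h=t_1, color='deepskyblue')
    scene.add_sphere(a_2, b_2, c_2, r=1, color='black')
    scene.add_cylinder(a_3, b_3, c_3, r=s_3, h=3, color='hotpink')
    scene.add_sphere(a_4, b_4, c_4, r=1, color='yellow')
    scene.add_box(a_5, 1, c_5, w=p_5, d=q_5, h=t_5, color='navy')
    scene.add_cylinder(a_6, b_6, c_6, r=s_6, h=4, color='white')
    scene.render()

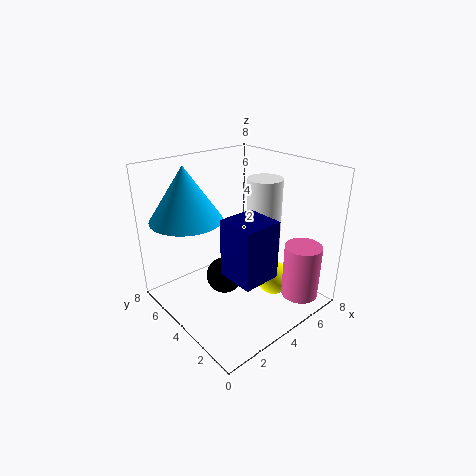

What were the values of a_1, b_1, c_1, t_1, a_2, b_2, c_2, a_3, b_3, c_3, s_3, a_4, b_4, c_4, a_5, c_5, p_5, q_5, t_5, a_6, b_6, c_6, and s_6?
a_1 = 2; b_1 = 6; c_1 = 5; t_1 = 3; a_2 = 3; b_2 = 4; c_2 = 2; a_3 = 6; b_3 = 1; c_3 = 1; s_3 = 1; a_4 = 6; b_4 = 3; c_4 = 1; a_5 = 2; c_5 = 3; p_5 = 2; q_5 = 2; t_5 = 3; a_6 = 6; b_6 = 4; c_6 = 3; s_6 = 1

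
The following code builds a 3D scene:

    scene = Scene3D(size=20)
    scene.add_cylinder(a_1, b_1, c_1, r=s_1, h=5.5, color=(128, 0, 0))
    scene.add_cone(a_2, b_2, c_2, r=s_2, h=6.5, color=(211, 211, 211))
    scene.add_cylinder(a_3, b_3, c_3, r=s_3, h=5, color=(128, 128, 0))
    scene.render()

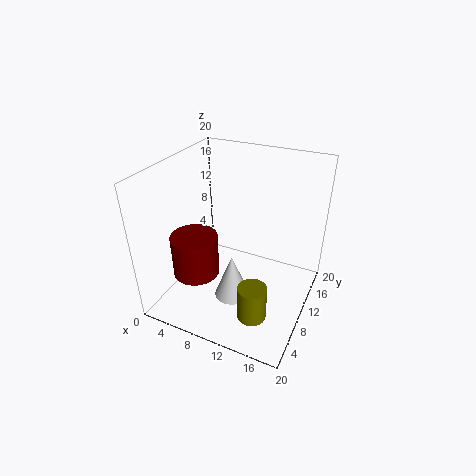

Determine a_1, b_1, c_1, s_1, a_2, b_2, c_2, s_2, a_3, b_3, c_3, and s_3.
a_1 = 6.5; b_1 = 4.5; c_1 = 7; s_1 = 3; a_2 = 10; b_2 = 8; c_2 = 1.5; s_2 = 2.5; a_3 = 14; b_3 = 6; c_3 = 0.5; s_3 = 2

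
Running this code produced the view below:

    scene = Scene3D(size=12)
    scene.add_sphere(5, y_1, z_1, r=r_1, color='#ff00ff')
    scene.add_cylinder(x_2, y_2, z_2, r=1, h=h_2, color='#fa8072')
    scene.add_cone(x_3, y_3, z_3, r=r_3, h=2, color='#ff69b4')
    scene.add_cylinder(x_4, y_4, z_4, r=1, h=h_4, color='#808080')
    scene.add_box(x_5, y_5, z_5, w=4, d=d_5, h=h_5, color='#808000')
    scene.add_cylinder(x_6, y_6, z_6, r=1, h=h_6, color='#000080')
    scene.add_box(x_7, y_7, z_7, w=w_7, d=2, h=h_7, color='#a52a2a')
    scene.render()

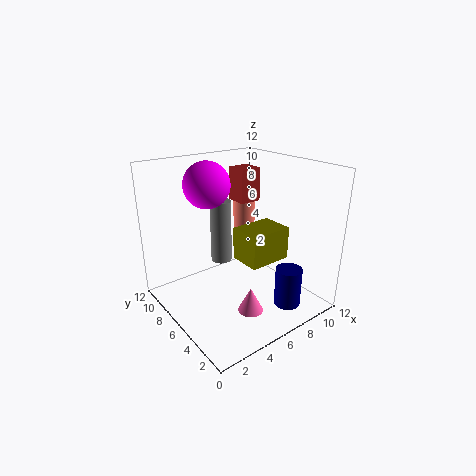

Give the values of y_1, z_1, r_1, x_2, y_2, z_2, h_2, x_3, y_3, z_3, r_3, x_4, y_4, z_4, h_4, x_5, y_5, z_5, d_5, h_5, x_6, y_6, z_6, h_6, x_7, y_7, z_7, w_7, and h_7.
y_1 = 9
z_1 = 10
r_1 = 2
x_2 = 9
y_2 = 9
z_2 = 4
h_2 = 4
x_3 = 5
y_3 = 3
z_3 = 1
r_3 = 1
x_4 = 7
y_4 = 10
z_4 = 2
h_4 = 6
x_5 = 7
y_5 = 5
z_5 = 3
d_5 = 3
h_5 = 3
x_6 = 7
y_6 = 1
z_6 = 2
h_6 = 3
x_7 = 8
y_7 = 8
z_7 = 8
w_7 = 2
h_7 = 3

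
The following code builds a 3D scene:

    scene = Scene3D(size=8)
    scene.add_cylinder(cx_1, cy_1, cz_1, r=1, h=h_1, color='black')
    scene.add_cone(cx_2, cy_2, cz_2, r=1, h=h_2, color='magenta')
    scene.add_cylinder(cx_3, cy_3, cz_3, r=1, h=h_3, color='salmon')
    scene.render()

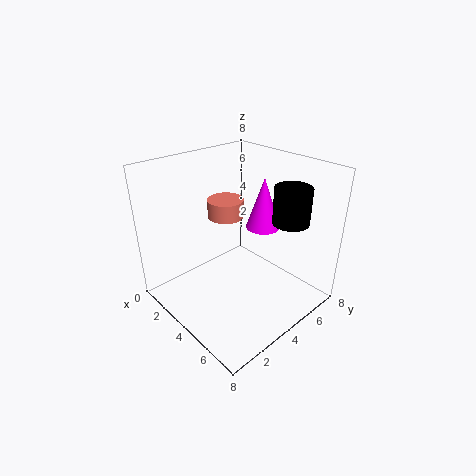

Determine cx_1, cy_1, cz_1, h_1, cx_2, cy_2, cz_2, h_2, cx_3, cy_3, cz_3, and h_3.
cx_1 = 6
cy_1 = 6
cz_1 = 5
h_1 = 2
cx_2 = 4
cy_2 = 6
cz_2 = 4
h_2 = 3
cx_3 = 3
cy_3 = 4
cz_3 = 5
h_3 = 1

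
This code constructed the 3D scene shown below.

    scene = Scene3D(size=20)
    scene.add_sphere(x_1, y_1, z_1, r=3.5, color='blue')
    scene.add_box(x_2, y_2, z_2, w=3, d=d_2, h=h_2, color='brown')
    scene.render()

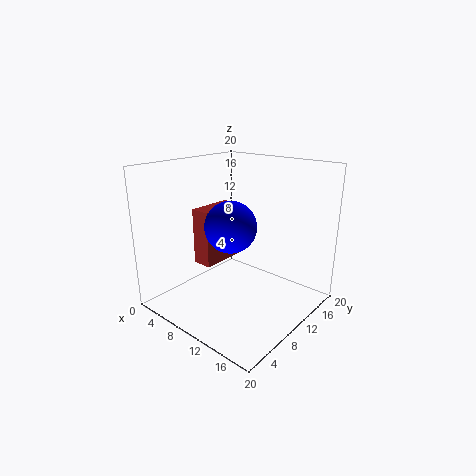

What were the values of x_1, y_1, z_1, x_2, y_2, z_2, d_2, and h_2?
x_1 = 10; y_1 = 8.5; z_1 = 12; x_2 = 2.5; y_2 = 8.5; z_2 = 4.5; d_2 = 7; h_2 = 8.5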